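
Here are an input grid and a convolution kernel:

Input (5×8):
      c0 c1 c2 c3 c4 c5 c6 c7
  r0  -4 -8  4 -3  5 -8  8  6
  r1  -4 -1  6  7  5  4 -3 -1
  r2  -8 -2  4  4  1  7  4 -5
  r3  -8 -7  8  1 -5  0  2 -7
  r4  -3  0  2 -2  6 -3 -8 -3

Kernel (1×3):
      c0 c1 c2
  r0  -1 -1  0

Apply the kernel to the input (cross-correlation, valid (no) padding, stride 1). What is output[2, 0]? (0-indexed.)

10

The receptive field on the input at this output position is [-8 -2 4]. Elementwise product with the kernel and sum: -8·-1 + -2·-1.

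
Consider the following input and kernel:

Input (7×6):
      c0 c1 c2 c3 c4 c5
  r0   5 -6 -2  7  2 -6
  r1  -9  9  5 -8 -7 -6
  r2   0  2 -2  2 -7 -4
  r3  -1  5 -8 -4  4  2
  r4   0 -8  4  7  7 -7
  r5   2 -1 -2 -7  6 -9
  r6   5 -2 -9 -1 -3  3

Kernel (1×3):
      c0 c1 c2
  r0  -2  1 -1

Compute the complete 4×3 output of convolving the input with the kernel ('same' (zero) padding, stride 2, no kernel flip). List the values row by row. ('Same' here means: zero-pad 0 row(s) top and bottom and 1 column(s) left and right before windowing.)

11 3 -6
-2 -8 -7
8 13 0
7 -4 -4

Output[0,0]: The receptive field on the zero-padded input at this output position is [0 5 -6]. Elementwise product with the kernel and sum: 0·-2 + 5·1 + -6·-1.
Output[0,1]: The receptive field on the zero-padded input at this output position is [-6 -2 7]. Elementwise product with the kernel and sum: -6·-2 + -2·1 + 7·-1.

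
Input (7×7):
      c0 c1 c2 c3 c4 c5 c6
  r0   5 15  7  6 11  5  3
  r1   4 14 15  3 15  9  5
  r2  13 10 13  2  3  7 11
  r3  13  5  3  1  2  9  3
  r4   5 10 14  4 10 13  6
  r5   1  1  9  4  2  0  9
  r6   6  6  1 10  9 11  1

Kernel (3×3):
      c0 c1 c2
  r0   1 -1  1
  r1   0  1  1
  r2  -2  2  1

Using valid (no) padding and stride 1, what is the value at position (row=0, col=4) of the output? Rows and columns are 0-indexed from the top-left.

The receptive field on the input at this output position is [11 5 3 / 15 9 5 / 3 7 11]. Elementwise product with the kernel and sum: 11·1 + 5·-1 + 3·1 + 9·1 + 5·1 + 3·-2 + 7·2 + 11·1.

42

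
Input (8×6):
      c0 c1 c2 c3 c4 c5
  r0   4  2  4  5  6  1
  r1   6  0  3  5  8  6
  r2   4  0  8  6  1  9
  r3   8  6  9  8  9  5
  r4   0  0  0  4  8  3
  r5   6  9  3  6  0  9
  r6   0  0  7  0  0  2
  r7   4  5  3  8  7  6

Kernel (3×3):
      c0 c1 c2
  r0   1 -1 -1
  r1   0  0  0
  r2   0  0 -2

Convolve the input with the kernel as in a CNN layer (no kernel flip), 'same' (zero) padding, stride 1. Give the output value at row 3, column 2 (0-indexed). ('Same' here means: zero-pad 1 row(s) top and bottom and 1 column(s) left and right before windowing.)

-22

The receptive field on the zero-padded input at this output position is [0 8 6 / 6 9 8 / 0 0 4]. Elementwise product with the kernel and sum: 0·1 + 8·-1 + 6·-1 + 4·-2.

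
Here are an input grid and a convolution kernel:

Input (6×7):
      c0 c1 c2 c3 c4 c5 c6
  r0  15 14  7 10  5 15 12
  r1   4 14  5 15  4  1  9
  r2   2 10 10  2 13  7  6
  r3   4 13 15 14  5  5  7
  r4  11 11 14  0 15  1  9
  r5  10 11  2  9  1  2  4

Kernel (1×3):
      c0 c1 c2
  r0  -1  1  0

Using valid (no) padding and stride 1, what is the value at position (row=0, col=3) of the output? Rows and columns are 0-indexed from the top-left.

-5

The receptive field on the input at this output position is [10 5 15]. Elementwise product with the kernel and sum: 10·-1 + 5·1.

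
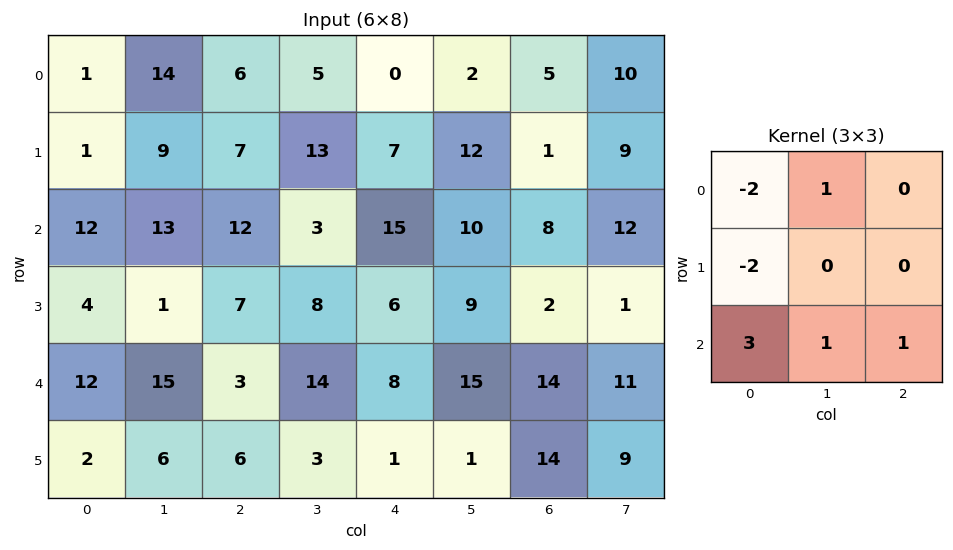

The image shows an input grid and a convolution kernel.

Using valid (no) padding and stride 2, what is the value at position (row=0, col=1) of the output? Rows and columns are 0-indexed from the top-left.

The receptive field on the input at this output position is [6 5 0 / 7 13 7 / 12 3 15]. Elementwise product with the kernel and sum: 6·-2 + 5·1 + 7·-2 + 12·3 + 3·1 + 15·1.

33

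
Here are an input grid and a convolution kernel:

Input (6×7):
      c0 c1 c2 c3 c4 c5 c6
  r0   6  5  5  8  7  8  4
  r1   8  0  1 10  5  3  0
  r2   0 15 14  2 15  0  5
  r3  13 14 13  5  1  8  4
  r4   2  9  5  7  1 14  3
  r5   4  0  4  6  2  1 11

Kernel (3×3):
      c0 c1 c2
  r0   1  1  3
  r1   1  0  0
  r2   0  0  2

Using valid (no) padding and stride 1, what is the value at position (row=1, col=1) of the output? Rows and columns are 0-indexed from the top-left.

The receptive field on the input at this output position is [0 1 10 / 15 14 2 / 14 13 5]. Elementwise product with the kernel and sum: 0·1 + 1·1 + 10·3 + 15·1 + 5·2.

56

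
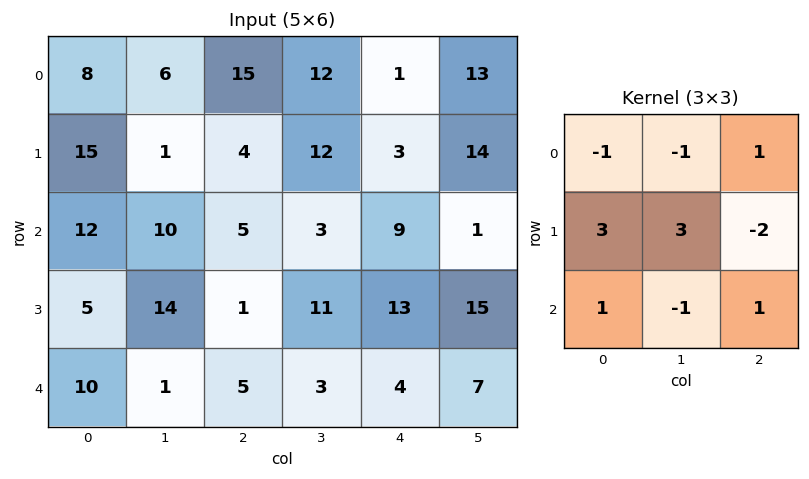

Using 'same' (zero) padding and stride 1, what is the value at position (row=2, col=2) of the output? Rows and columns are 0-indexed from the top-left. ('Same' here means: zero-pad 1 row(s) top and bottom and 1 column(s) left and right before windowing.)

70

The receptive field on the zero-padded input at this output position is [1 4 12 / 10 5 3 / 14 1 11]. Elementwise product with the kernel and sum: 1·-1 + 4·-1 + 12·1 + 10·3 + 5·3 + 3·-2 + 14·1 + 1·-1 + 11·1.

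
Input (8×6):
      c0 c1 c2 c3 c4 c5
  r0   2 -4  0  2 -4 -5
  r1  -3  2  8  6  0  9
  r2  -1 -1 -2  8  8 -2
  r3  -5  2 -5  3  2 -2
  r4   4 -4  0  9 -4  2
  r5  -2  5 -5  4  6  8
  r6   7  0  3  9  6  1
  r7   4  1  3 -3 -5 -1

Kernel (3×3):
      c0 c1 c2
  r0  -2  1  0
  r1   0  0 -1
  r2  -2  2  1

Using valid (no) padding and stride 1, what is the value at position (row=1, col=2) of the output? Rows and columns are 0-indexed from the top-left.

The receptive field on the input at this output position is [8 6 0 / -2 8 8 / -5 3 2]. Elementwise product with the kernel and sum: 8·-2 + 6·1 + 8·-1 + -5·-2 + 3·2 + 2·1.

0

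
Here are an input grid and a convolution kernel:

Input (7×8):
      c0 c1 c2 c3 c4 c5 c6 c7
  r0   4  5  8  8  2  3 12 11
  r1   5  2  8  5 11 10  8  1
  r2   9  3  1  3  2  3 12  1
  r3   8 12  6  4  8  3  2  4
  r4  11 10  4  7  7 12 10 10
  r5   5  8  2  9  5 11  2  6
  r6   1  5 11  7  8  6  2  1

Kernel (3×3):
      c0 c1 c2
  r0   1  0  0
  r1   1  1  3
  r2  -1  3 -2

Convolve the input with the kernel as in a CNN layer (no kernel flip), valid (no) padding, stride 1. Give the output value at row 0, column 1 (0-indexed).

24

The receptive field on the input at this output position is [5 8 8 / 2 8 5 / 3 1 3]. Elementwise product with the kernel and sum: 5·1 + 2·1 + 8·1 + 5·3 + 3·-1 + 1·3 + 3·-2.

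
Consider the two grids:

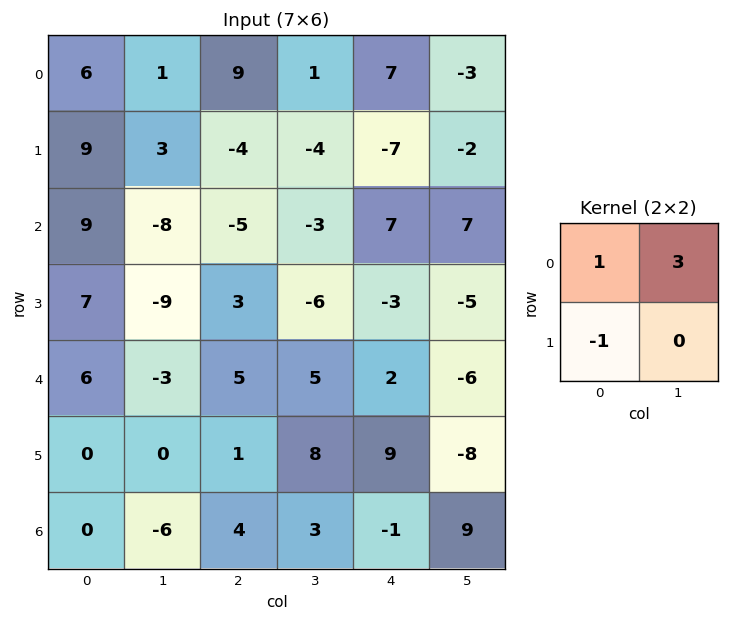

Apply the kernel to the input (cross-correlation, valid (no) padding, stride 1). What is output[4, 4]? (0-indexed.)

-25

The receptive field on the input at this output position is [2 -6 / 9 -8]. Elementwise product with the kernel and sum: 2·1 + -6·3 + 9·-1.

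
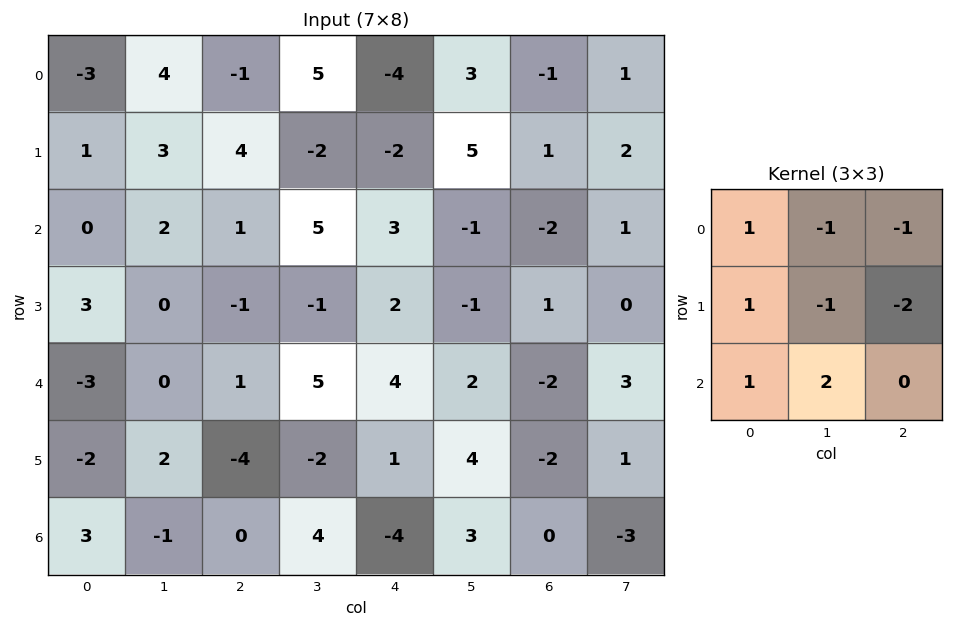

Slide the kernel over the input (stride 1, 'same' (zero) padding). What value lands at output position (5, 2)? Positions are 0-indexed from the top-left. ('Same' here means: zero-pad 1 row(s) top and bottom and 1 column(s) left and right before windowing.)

3

The receptive field on the zero-padded input at this output position is [0 1 5 / 2 -4 -2 / -1 0 4]. Elementwise product with the kernel and sum: 0·1 + 1·-1 + 5·-1 + 2·1 + -4·-1 + -2·-2 + -1·1 + 0·2.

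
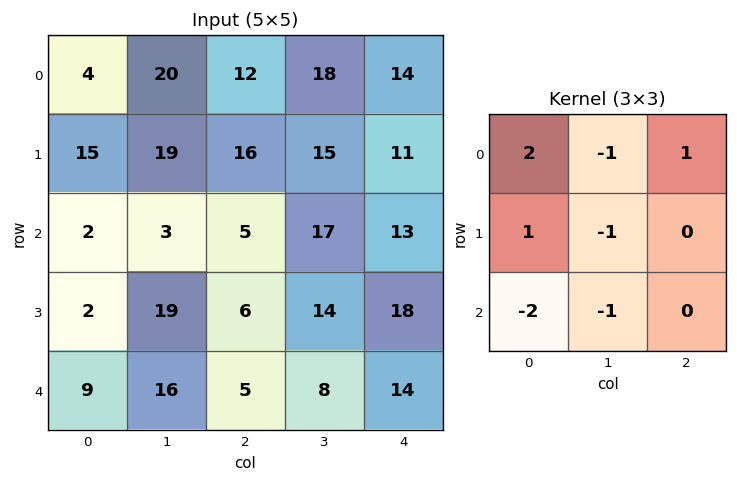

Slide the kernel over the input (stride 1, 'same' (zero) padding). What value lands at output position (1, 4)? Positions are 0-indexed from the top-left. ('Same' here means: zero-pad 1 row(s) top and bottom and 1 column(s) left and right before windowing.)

The receptive field on the zero-padded input at this output position is [18 14 0 / 15 11 0 / 17 13 0]. Elementwise product with the kernel and sum: 18·2 + 14·-1 + 0·1 + 15·1 + 11·-1 + 17·-2 + 13·-1.

-21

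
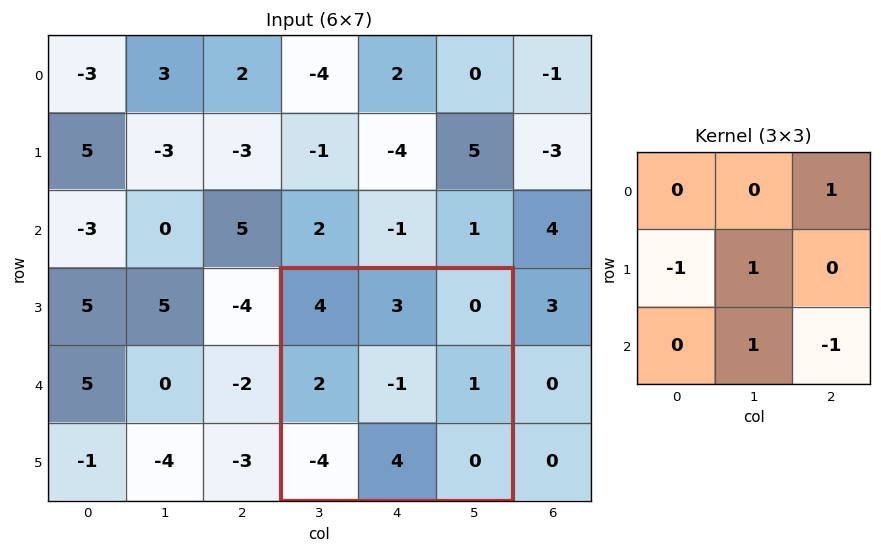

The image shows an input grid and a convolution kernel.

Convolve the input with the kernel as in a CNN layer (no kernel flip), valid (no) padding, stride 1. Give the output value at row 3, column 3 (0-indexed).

The receptive field on the input at this output position is [4 3 0 / 2 -1 1 / -4 4 0]. Elementwise product with the kernel and sum: 0·1 + 2·-1 + -1·1 + 4·1 + 0·-1.

1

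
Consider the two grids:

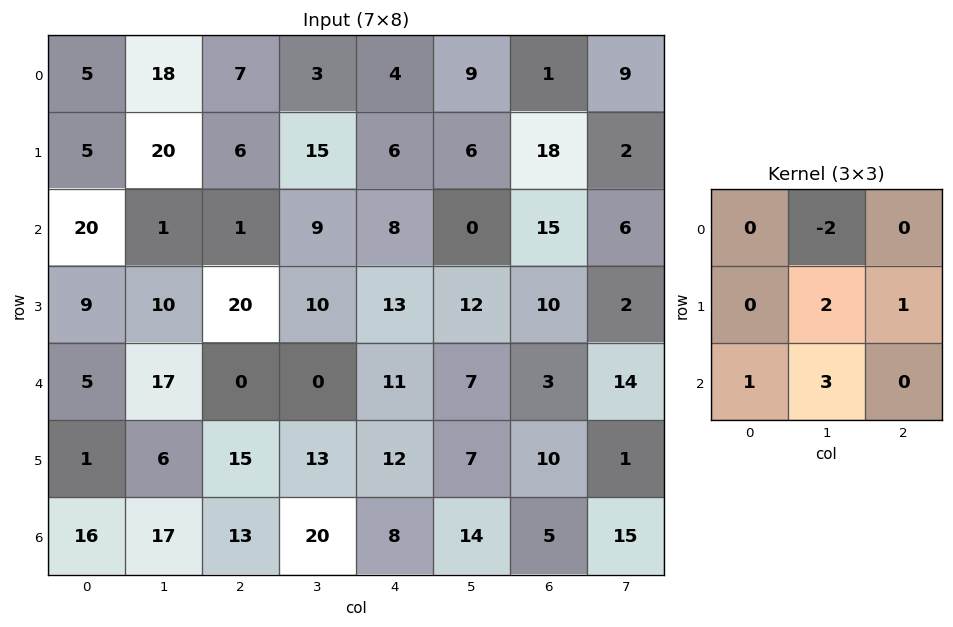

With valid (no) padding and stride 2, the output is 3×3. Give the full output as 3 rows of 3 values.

Output[0,0]: The receptive field on the input at this output position is [5 18 7 / 5 20 6 / 20 1 1]. Elementwise product with the kernel and sum: 18·-2 + 20·2 + 6·1 + 20·1 + 1·3.
Output[0,1]: The receptive field on the input at this output position is [7 3 4 / 6 15 6 / 1 9 8]. Elementwise product with the kernel and sum: 3·-2 + 15·2 + 6·1 + 1·1 + 9·3.

33 58 20
94 15 66
60 111 60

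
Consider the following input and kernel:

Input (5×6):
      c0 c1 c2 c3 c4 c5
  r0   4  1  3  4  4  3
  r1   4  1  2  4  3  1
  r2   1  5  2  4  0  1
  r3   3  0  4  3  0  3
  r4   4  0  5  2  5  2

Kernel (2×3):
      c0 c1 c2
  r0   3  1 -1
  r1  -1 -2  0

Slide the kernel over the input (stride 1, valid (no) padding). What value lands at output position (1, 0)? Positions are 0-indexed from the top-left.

0

The receptive field on the input at this output position is [4 1 2 / 1 5 2]. Elementwise product with the kernel and sum: 4·3 + 1·1 + 2·-1 + 1·-1 + 5·-2.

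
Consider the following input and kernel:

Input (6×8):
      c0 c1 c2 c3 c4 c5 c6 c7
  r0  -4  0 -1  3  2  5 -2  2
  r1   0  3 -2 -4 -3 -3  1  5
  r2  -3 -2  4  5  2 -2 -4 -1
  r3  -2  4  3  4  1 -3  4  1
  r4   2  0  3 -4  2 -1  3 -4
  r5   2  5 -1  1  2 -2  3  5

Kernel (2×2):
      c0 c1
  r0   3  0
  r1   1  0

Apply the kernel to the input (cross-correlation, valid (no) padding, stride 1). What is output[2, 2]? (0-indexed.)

The receptive field on the input at this output position is [4 5 / 3 4]. Elementwise product with the kernel and sum: 4·3 + 3·1.

15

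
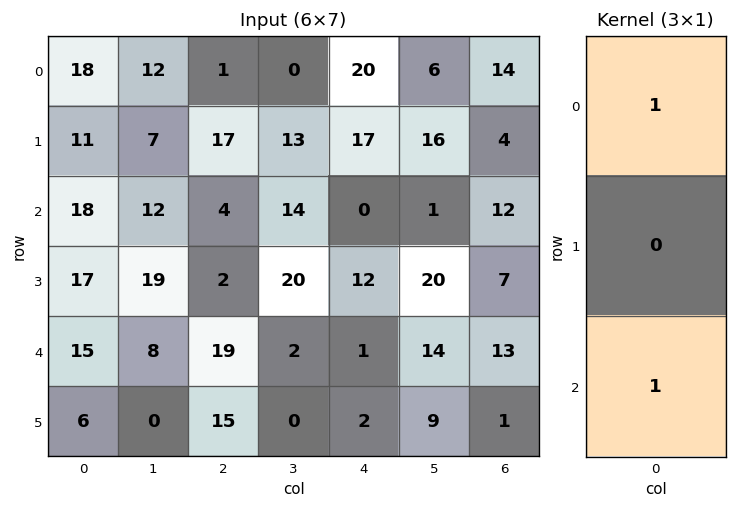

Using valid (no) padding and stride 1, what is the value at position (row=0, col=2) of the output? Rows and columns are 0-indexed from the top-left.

5

The receptive field on the input at this output position is [1 / 17 / 4]. Elementwise product with the kernel and sum: 1·1 + 4·1.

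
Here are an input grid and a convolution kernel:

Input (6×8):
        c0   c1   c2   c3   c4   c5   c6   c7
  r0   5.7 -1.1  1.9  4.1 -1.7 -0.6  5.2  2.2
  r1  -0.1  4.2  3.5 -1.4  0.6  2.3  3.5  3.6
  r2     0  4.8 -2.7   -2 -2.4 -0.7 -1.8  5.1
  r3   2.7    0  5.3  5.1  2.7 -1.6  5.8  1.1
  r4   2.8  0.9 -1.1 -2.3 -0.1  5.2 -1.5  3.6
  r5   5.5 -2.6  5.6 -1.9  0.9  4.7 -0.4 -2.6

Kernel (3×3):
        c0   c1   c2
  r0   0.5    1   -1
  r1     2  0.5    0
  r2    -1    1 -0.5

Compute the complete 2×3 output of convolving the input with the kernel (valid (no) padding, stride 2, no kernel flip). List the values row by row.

7.9 14.95 -1.7
11.55 11.05 10.55

Output[0,0]: The receptive field on the input at this output position is [5.7 -1.1 1.9 / -0.1 4.2 3.5 / 0 4.8 -2.7]. Elementwise product with the kernel and sum: 5.7·0.5 + -1.1·1 + 1.9·-1 + -0.1·2 + 4.2·0.5 + 0·-1 + 4.8·1 + -2.7·-0.5.
Output[0,1]: The receptive field on the input at this output position is [1.9 4.1 -1.7 / 3.5 -1.4 0.6 / -2.7 -2 -2.4]. Elementwise product with the kernel and sum: 1.9·0.5 + 4.1·1 + -1.7·-1 + 3.5·2 + -1.4·0.5 + -2.7·-1 + -2·1 + -2.4·-0.5.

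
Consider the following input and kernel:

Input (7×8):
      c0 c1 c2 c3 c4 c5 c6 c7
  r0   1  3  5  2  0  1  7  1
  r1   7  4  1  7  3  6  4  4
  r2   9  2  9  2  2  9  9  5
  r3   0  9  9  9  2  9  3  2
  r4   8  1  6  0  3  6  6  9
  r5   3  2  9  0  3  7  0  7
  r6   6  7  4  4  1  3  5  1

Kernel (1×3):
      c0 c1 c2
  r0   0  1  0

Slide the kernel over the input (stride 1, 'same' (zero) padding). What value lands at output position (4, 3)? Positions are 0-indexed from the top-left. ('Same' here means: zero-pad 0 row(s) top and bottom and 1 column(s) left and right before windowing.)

0

The receptive field on the zero-padded input at this output position is [6 0 3]. Elementwise product with the kernel and sum: 0·1.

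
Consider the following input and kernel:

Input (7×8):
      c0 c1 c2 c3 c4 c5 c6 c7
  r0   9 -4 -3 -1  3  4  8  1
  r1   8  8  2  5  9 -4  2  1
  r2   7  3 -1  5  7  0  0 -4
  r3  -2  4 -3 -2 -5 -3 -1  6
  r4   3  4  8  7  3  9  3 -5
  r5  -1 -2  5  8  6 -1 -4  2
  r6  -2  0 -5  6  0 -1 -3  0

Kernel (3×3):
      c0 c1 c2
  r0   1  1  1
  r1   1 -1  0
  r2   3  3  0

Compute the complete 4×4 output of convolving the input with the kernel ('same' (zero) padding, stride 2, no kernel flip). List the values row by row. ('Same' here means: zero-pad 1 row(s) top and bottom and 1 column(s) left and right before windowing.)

Output[0,0]: The receptive field on the zero-padded input at this output position is [0 0 0 / 0 9 -4 / 0 8 8]. Elementwise product with the kernel and sum: 0·1 + 0·1 + 0·1 + 0·1 + 9·-1 + 0·3 + 8·3.
Output[0,1]: The receptive field on the zero-padded input at this output position is [0 0 0 / -4 -3 -1 / 8 2 5]. Elementwise product with the kernel and sum: 0·1 + 0·1 + 0·1 + -4·1 + -3·-1 + 8·3 + 2·3.

15 29 38 -10
3 22 -13 -13
-4 4 36 -7
-1 16 19 -1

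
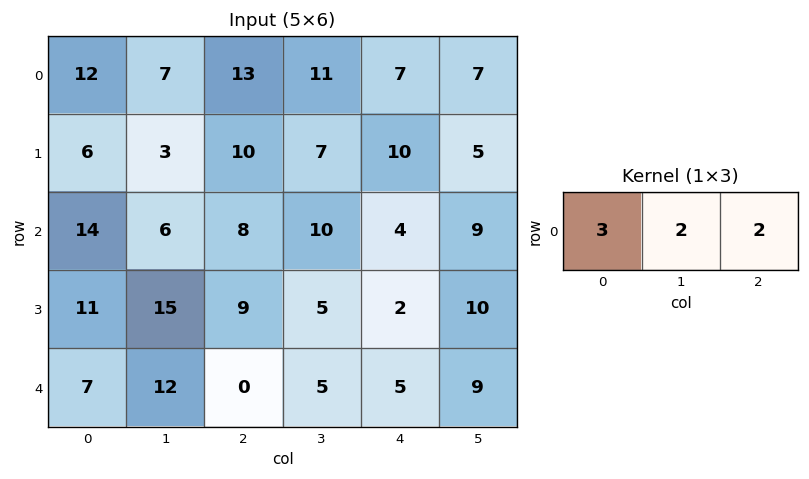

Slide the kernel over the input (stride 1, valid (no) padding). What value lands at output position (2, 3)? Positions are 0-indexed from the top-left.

56

The receptive field on the input at this output position is [10 4 9]. Elementwise product with the kernel and sum: 10·3 + 4·2 + 9·2.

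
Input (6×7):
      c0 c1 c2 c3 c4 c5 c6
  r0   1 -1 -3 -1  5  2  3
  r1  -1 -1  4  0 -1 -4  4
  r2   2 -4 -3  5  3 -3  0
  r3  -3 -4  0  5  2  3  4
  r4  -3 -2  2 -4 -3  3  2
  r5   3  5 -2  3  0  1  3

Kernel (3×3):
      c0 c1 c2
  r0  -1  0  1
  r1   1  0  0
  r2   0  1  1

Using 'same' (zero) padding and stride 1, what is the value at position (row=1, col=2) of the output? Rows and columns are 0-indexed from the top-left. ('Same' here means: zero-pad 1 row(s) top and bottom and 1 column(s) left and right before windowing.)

1

The receptive field on the zero-padded input at this output position is [-1 -3 -1 / -1 4 0 / -4 -3 5]. Elementwise product with the kernel and sum: -1·-1 + -1·1 + -1·1 + -3·1 + 5·1.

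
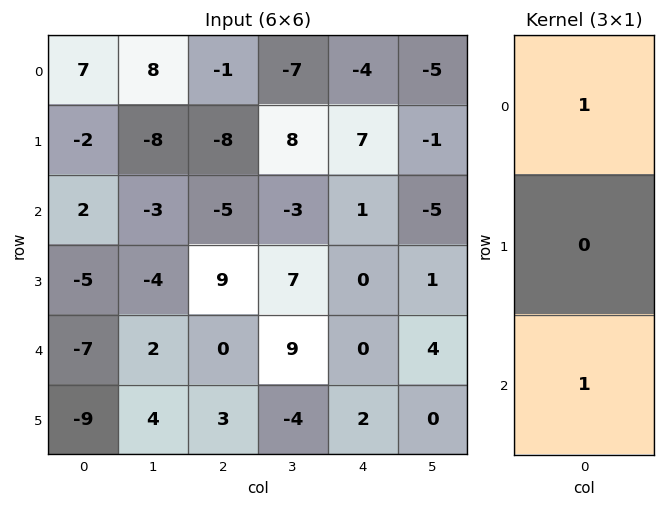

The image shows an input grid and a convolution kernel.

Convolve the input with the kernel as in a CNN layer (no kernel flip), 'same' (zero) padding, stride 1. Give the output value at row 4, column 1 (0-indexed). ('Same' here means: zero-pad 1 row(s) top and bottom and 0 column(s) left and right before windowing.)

The receptive field on the zero-padded input at this output position is [-4 / 2 / 4]. Elementwise product with the kernel and sum: -4·1 + 4·1.

0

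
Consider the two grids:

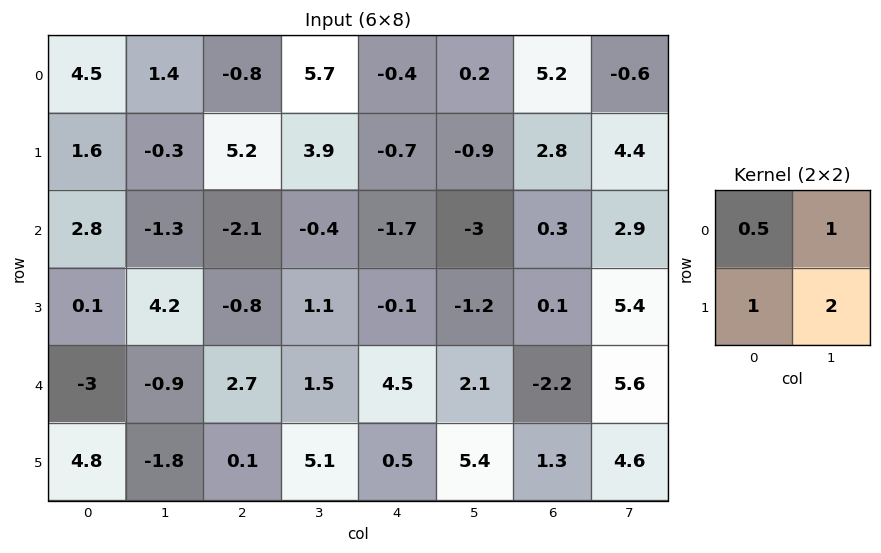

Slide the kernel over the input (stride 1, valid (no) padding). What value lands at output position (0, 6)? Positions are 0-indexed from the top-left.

13.6

The receptive field on the input at this output position is [5.2 -0.6 / 2.8 4.4]. Elementwise product with the kernel and sum: 5.2·0.5 + -0.6·1 + 2.8·1 + 4.4·2.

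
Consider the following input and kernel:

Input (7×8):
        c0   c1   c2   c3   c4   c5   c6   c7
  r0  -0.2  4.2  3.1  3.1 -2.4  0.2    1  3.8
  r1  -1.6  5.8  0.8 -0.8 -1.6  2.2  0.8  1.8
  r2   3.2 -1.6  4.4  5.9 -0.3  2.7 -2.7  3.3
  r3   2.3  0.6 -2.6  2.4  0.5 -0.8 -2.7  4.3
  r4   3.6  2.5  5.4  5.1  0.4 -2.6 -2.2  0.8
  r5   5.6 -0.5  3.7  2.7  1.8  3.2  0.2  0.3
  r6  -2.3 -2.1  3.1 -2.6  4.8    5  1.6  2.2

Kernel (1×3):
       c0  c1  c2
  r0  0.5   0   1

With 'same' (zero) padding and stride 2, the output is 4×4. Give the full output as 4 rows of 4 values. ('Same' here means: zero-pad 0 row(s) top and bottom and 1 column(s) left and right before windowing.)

4.2 5.2 1.75 3.9
-1.6 5.1 5.65 4.65
2.5 6.35 -0.05 -0.5
-2.1 -3.65 3.7 4.7

Output[0,0]: The receptive field on the zero-padded input at this output position is [0 -0.2 4.2]. Elementwise product with the kernel and sum: 0·0.5 + 4.2·1.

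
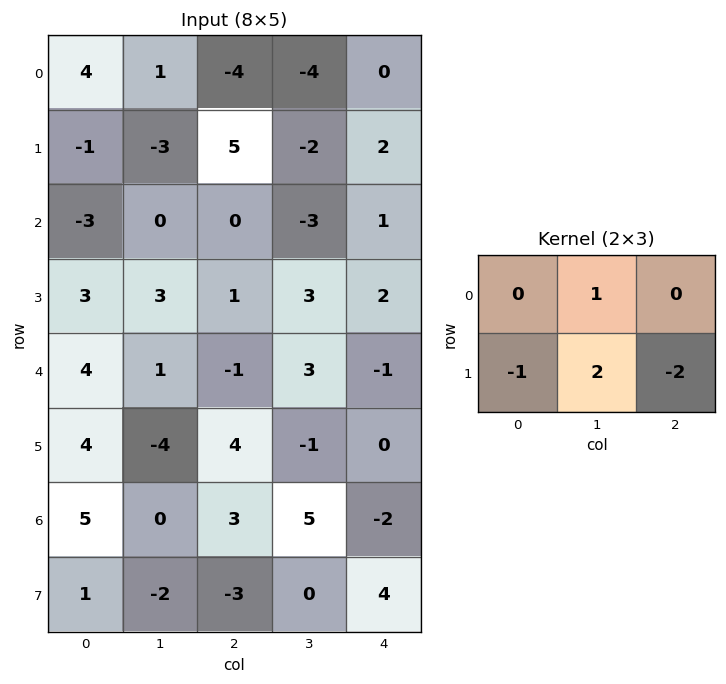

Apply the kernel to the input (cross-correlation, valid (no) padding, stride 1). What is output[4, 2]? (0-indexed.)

The receptive field on the input at this output position is [-1 3 -1 / 4 -1 0]. Elementwise product with the kernel and sum: 3·1 + 4·-1 + -1·2 + 0·-2.

-3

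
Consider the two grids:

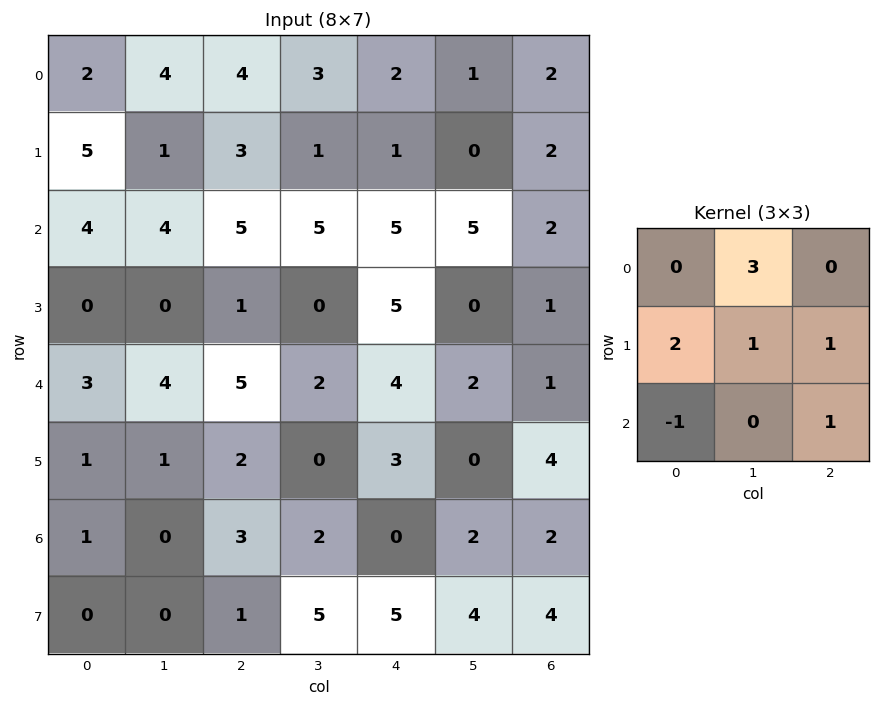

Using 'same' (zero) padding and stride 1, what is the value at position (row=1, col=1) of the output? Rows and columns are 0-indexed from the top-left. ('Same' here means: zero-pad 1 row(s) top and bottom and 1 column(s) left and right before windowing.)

27

The receptive field on the zero-padded input at this output position is [2 4 4 / 5 1 3 / 4 4 5]. Elementwise product with the kernel and sum: 4·3 + 5·2 + 1·1 + 3·1 + 4·-1 + 5·1.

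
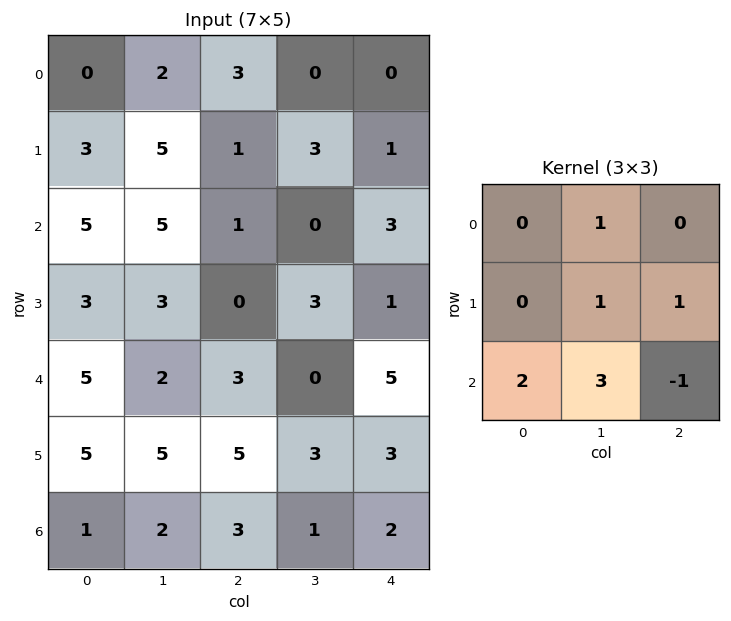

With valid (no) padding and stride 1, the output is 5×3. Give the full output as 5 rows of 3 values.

32 20 3
26 5 14
21 17 5
28 25 24
17 23 13

Output[0,0]: The receptive field on the input at this output position is [0 2 3 / 3 5 1 / 5 5 1]. Elementwise product with the kernel and sum: 2·1 + 5·1 + 1·1 + 5·2 + 5·3 + 1·-1.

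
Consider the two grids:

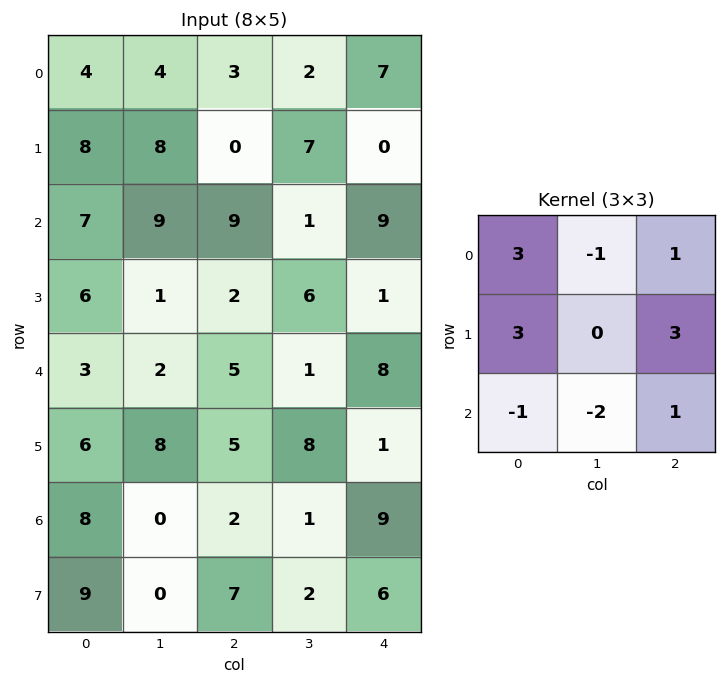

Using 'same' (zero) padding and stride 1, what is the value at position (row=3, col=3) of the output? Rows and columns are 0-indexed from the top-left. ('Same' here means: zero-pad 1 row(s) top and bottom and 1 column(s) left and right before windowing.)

The receptive field on the zero-padded input at this output position is [9 1 9 / 2 6 1 / 5 1 8]. Elementwise product with the kernel and sum: 9·3 + 1·-1 + 9·1 + 2·3 + 1·3 + 5·-1 + 1·-2 + 8·1.

45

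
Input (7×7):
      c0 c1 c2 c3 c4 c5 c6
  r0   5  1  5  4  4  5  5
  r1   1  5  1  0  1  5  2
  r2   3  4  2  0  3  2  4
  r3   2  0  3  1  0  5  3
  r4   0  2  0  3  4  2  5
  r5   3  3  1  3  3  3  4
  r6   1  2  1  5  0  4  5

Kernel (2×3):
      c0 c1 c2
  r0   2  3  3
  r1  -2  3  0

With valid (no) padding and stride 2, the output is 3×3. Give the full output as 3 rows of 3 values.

Output[0,0]: The receptive field on the input at this output position is [5 1 5 / 1 5 1]. Elementwise product with the kernel and sum: 5·2 + 1·3 + 5·3 + 1·-2 + 5·3.

41 32 51
20 10 39
9 28 32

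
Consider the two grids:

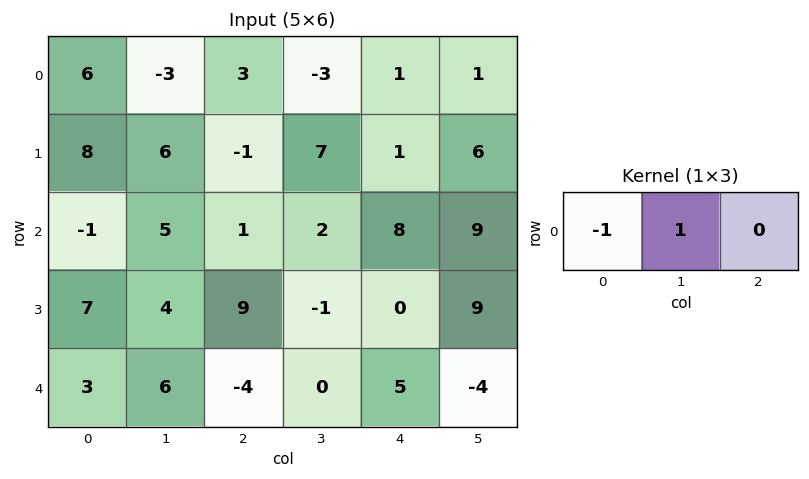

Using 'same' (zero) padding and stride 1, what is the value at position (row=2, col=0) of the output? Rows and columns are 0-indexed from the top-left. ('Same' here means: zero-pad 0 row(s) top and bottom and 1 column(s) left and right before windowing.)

The receptive field on the zero-padded input at this output position is [0 -1 5]. Elementwise product with the kernel and sum: 0·-1 + -1·1.

-1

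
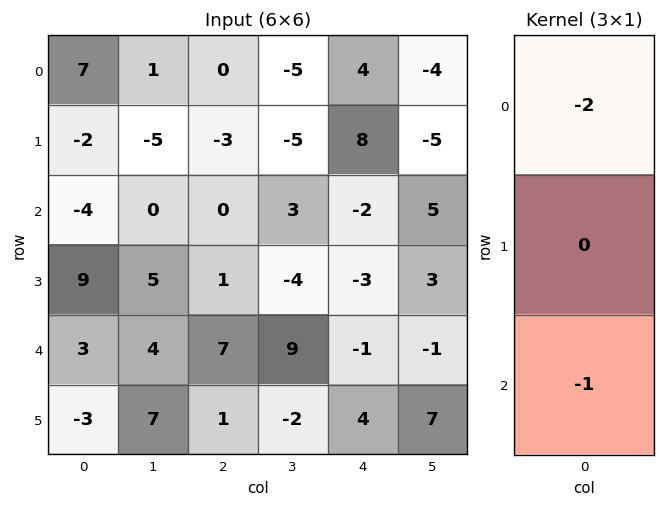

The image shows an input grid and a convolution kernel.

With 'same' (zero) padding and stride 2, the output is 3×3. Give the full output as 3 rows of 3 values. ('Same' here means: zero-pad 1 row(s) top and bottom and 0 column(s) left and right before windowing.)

Output[0,0]: The receptive field on the zero-padded input at this output position is [0 / 7 / -2]. Elementwise product with the kernel and sum: 0·-2 + -2·-1.

2 3 -8
-5 5 -13
-15 -3 2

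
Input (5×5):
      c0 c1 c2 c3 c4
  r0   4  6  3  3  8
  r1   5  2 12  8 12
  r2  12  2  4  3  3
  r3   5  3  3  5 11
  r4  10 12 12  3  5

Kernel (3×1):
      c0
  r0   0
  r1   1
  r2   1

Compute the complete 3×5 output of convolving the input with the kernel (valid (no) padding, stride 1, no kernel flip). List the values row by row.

17 4 16 11 15
17 5 7 8 14
15 15 15 8 16

Output[0,0]: The receptive field on the input at this output position is [4 / 5 / 12]. Elementwise product with the kernel and sum: 5·1 + 12·1.
Output[0,1]: The receptive field on the input at this output position is [6 / 2 / 2]. Elementwise product with the kernel and sum: 2·1 + 2·1.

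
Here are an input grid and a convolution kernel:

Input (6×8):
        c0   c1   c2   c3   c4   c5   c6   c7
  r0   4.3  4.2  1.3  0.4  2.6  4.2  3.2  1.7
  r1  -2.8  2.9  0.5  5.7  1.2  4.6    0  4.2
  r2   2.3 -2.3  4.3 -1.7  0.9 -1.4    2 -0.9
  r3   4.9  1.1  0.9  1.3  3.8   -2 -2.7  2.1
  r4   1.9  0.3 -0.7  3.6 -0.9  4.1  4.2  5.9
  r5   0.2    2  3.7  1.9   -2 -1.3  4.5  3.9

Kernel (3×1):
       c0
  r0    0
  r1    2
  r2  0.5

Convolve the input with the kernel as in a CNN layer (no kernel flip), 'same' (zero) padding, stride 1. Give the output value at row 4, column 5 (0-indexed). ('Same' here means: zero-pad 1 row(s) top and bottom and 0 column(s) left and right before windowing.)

7.55

The receptive field on the zero-padded input at this output position is [-2 / 4.1 / -1.3]. Elementwise product with the kernel and sum: 4.1·2 + -1.3·0.5.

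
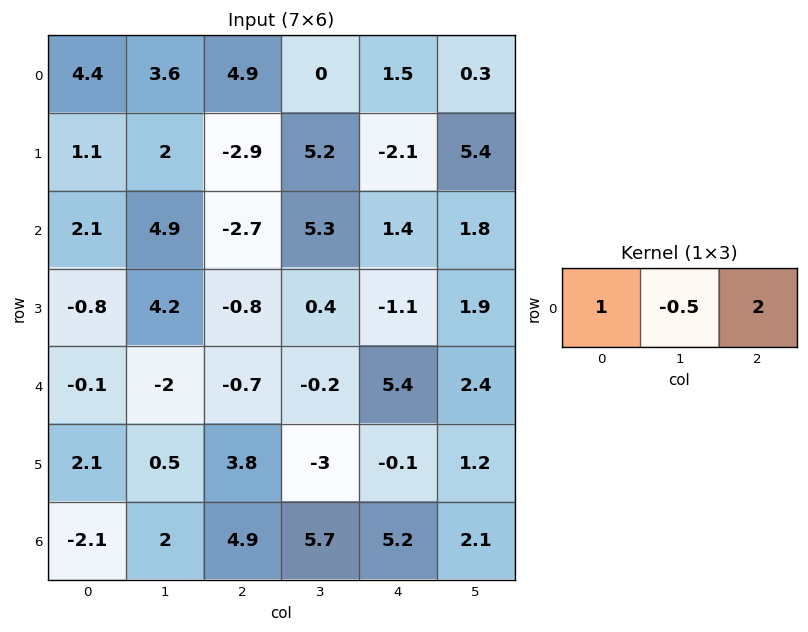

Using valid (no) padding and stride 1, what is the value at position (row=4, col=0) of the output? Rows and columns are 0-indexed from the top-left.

The receptive field on the input at this output position is [-0.1 -2 -0.7]. Elementwise product with the kernel and sum: -0.1·1 + -2·-0.5 + -0.7·2.

-0.5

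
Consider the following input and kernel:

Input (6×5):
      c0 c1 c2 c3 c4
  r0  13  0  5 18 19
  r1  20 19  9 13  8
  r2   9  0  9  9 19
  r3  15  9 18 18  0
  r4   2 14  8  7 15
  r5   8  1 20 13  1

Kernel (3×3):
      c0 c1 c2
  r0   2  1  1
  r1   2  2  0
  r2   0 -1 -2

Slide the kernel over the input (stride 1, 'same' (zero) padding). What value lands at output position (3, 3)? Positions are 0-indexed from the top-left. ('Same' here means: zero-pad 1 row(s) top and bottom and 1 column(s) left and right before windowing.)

The receptive field on the zero-padded input at this output position is [9 9 19 / 18 18 0 / 8 7 15]. Elementwise product with the kernel and sum: 9·2 + 9·1 + 19·1 + 18·2 + 18·2 + 7·-1 + 15·-2.

81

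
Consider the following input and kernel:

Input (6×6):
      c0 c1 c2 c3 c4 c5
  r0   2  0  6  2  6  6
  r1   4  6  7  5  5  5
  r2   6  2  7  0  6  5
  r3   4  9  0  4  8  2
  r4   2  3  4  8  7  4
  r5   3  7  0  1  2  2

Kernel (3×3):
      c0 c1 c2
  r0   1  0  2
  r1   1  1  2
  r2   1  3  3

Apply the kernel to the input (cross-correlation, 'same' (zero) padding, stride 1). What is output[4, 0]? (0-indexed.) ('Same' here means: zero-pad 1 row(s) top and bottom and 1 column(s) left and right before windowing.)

The receptive field on the zero-padded input at this output position is [0 4 9 / 0 2 3 / 0 3 7]. Elementwise product with the kernel and sum: 0·1 + 9·2 + 0·1 + 2·1 + 3·2 + 0·1 + 3·3 + 7·3.

56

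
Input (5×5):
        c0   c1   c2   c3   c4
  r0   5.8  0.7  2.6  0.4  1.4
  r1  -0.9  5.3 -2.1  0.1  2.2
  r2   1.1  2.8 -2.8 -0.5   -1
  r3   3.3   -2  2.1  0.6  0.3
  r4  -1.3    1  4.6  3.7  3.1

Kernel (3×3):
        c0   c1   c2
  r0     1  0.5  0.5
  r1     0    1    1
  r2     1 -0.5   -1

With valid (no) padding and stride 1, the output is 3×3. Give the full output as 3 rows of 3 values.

Output[0,0]: The receptive field on the input at this output position is [5.8 0.7 2.6 / -0.9 5.3 -2.1 / 1.1 2.8 -2.8]. Elementwise product with the kernel and sum: 5.8·1 + 0.7·0.5 + 2.6·0.5 + 5.3·1 + -2.1·1 + 1.1·1 + 2.8·-0.5 + -2.8·-1.
Output[0,1]: The receptive field on the input at this output position is [0.7 2.6 0.4 / 5.3 -2.1 0.1 / 2.8 -2.8 -0.5]. Elementwise product with the kernel and sum: 0.7·1 + 2.6·0.5 + 0.4·0.5 + -2.1·1 + 0.1·1 + 2.8·1 + -2.8·-0.5 + -0.5·-1.

13.15 4.9 4.25
2.9 -2.65 -0.95
-5.2 -1.15 -3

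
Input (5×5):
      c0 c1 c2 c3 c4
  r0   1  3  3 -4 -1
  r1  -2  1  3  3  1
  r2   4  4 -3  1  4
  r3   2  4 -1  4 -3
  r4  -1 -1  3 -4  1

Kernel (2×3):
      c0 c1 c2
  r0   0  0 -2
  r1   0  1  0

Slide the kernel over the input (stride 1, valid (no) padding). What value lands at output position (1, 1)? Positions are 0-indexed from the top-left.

The receptive field on the input at this output position is [1 3 3 / 4 -3 1]. Elementwise product with the kernel and sum: 3·-2 + -3·1.

-9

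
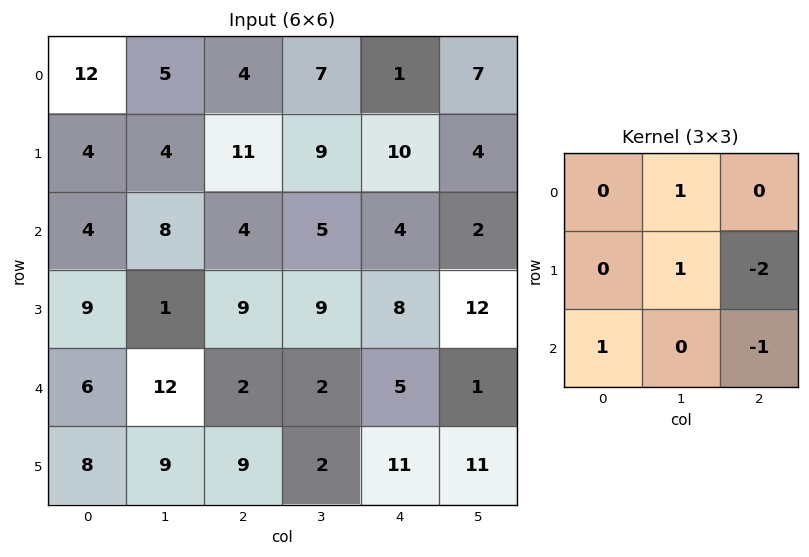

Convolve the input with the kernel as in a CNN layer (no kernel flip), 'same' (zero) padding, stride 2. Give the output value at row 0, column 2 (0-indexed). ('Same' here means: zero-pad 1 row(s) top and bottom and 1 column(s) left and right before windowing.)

-8

The receptive field on the zero-padded input at this output position is [0 0 0 / 7 1 7 / 9 10 4]. Elementwise product with the kernel and sum: 0·1 + 1·1 + 7·-2 + 9·1 + 4·-1.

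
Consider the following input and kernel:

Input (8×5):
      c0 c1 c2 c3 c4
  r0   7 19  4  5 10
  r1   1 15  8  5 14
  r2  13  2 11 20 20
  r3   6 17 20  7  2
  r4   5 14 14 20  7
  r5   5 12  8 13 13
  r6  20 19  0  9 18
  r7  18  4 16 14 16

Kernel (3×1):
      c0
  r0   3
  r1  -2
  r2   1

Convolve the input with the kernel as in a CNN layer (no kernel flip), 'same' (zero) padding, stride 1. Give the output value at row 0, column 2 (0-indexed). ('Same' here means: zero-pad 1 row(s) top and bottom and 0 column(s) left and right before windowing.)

0

The receptive field on the zero-padded input at this output position is [0 / 4 / 8]. Elementwise product with the kernel and sum: 0·3 + 4·-2 + 8·1.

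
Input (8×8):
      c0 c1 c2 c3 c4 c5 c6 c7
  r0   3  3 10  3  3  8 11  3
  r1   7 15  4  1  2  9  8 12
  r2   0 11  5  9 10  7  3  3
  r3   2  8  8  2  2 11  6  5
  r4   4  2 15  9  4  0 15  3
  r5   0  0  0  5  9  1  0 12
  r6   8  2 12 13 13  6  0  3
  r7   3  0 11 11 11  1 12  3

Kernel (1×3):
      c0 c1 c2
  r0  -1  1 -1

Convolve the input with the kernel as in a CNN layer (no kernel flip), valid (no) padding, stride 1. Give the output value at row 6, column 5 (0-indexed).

The receptive field on the input at this output position is [6 0 3]. Elementwise product with the kernel and sum: 6·-1 + 0·1 + 3·-1.

-9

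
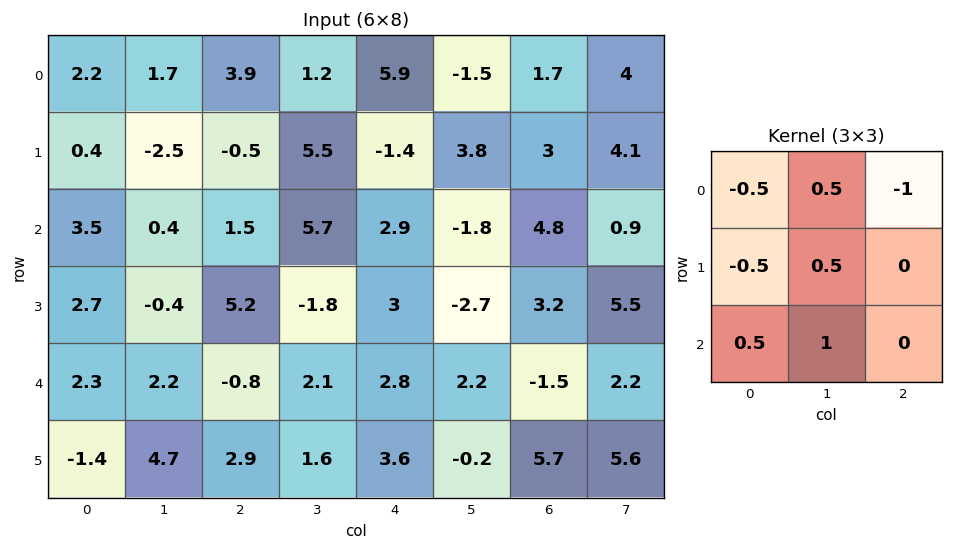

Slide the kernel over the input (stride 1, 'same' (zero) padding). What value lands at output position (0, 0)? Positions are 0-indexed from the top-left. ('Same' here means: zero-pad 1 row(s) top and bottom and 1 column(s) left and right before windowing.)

The receptive field on the zero-padded input at this output position is [0 0 0 / 0 2.2 1.7 / 0 0.4 -2.5]. Elementwise product with the kernel and sum: 0·-0.5 + 0·0.5 + 0·-1 + 0·-0.5 + 2.2·0.5 + 0·0.5 + 0.4·1.

1.5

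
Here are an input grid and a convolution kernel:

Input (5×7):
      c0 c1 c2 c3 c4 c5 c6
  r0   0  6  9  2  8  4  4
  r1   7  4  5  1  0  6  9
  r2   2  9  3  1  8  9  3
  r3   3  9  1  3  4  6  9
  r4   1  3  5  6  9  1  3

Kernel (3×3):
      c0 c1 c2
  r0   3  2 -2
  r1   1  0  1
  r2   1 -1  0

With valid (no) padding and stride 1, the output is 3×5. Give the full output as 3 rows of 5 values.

Output[0,0]: The receptive field on the input at this output position is [0 6 9 / 7 4 5 / 2 9 3]. Elementwise product with the kernel and sum: 0·3 + 6·2 + 9·-2 + 7·1 + 5·1 + 2·1 + 9·-1.
Output[0,1]: The receptive field on the input at this output position is [6 9 2 / 4 5 1 / 9 3 1]. Elementwise product with the kernel and sum: 6·3 + 9·2 + 2·-2 + 4·1 + 1·1 + 9·1 + 3·-1.

-1 43 22 14 32
18 38 26 0 3
20 41 -1 7 57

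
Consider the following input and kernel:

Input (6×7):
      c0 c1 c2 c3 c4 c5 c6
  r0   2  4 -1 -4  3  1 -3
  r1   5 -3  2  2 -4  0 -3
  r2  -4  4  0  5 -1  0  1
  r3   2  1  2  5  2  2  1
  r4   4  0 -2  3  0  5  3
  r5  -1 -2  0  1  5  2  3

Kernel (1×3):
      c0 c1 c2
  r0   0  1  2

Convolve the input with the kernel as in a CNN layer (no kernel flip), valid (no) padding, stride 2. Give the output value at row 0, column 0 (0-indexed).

2

The receptive field on the input at this output position is [2 4 -1]. Elementwise product with the kernel and sum: 4·1 + -1·2.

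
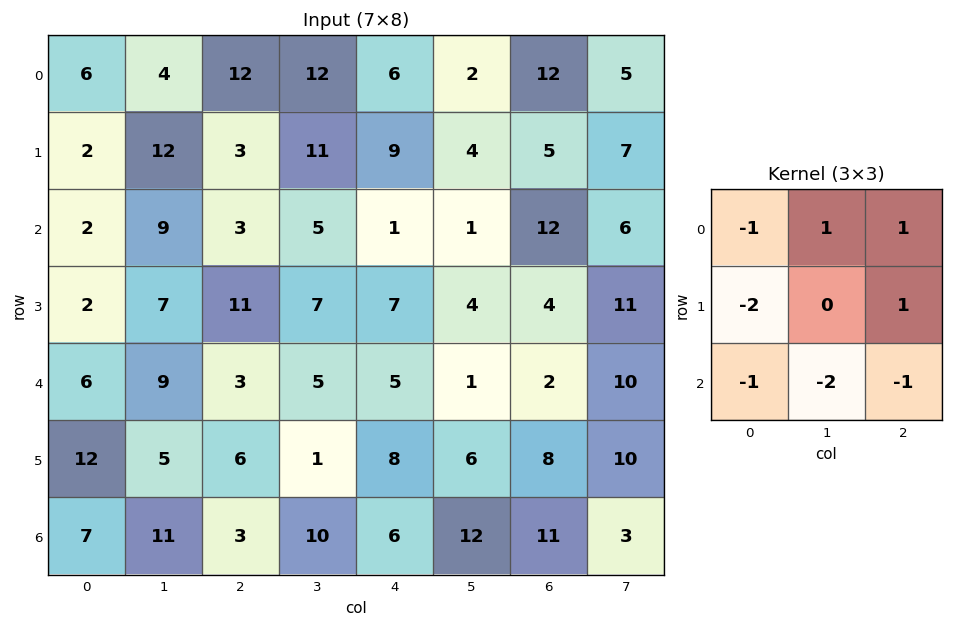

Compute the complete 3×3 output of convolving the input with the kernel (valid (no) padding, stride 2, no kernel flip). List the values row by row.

Output[0,0]: The receptive field on the input at this output position is [6 4 12 / 2 12 3 / 2 9 3]. Elementwise product with the kernel and sum: 6·-1 + 4·1 + 12·1 + 2·-2 + 3·1 + 2·-1 + 9·-2 + 3·-1.

-14 -5 -20
-10 -30 -7
-44 -26 -51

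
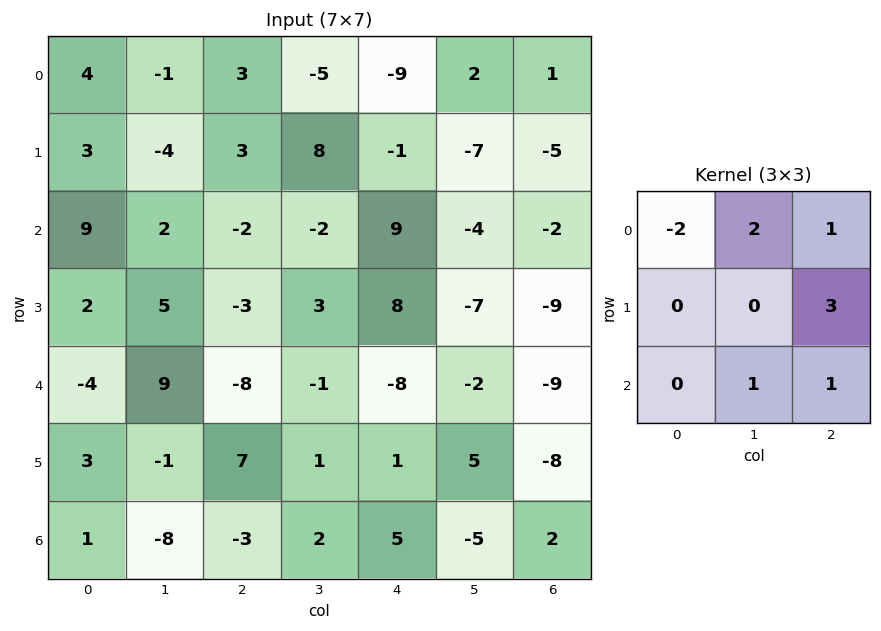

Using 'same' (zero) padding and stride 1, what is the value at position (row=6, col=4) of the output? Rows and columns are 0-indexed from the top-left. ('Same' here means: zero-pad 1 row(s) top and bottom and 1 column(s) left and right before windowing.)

The receptive field on the zero-padded input at this output position is [1 1 5 / 2 5 -5 / 0 0 0]. Elementwise product with the kernel and sum: 1·-2 + 1·2 + 5·1 + -5·3 + 0·1 + 0·1.

-10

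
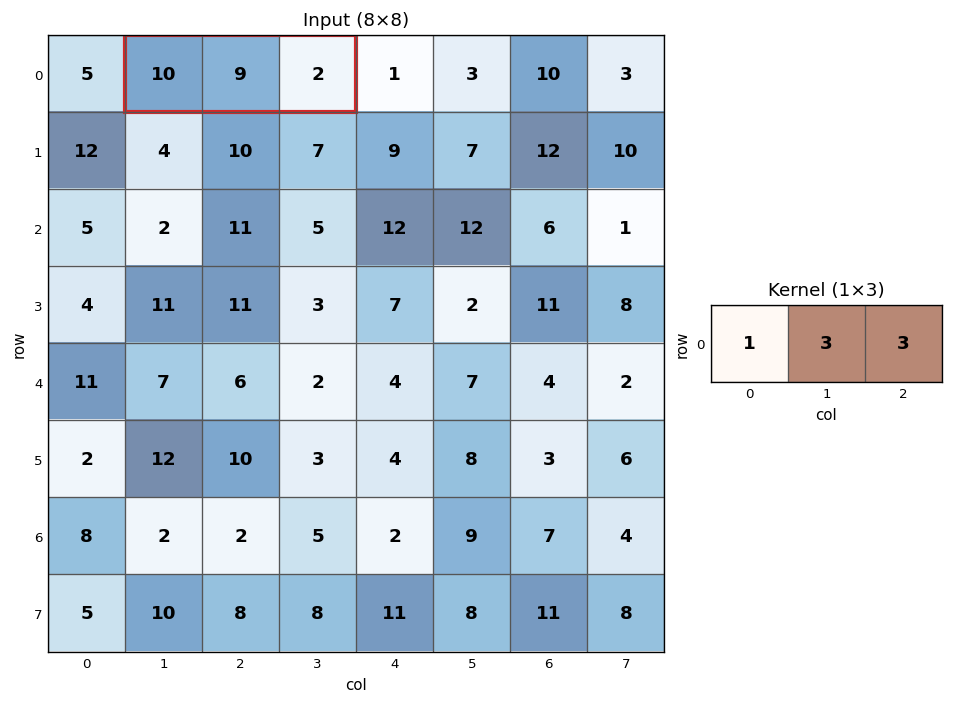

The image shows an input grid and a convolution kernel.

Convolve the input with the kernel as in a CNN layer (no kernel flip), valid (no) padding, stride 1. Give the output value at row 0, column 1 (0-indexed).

The receptive field on the input at this output position is [10 9 2]. Elementwise product with the kernel and sum: 10·1 + 9·3 + 2·3.

43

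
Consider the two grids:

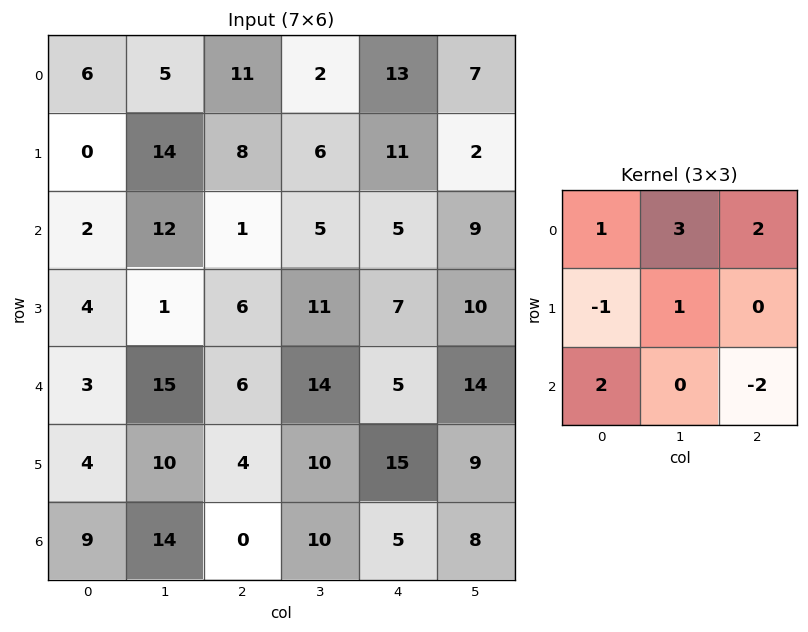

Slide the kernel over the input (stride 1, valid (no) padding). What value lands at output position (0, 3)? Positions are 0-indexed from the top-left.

52

The receptive field on the input at this output position is [2 13 7 / 6 11 2 / 5 5 9]. Elementwise product with the kernel and sum: 2·1 + 13·3 + 7·2 + 6·-1 + 11·1 + 5·2 + 9·-2.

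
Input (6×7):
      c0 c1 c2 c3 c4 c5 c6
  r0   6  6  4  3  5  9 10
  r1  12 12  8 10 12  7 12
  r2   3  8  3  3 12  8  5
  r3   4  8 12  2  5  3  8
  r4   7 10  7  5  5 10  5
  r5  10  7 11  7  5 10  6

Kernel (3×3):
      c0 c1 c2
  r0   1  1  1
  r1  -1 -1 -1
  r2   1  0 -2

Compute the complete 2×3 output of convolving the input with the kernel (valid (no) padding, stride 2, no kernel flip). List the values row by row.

Output[0,0]: The receptive field on the input at this output position is [6 6 4 / 12 12 8 / 3 8 3]. Elementwise product with the kernel and sum: 6·1 + 6·1 + 4·1 + 12·-1 + 12·-1 + 8·-1 + 3·1 + 3·-2.
Output[0,1]: The receptive field on the input at this output position is [4 3 5 / 8 10 12 / 3 3 12]. Elementwise product with the kernel and sum: 4·1 + 3·1 + 5·1 + 8·-1 + 10·-1 + 12·-1 + 3·1 + 12·-2.

-19 -39 -5
-17 -4 4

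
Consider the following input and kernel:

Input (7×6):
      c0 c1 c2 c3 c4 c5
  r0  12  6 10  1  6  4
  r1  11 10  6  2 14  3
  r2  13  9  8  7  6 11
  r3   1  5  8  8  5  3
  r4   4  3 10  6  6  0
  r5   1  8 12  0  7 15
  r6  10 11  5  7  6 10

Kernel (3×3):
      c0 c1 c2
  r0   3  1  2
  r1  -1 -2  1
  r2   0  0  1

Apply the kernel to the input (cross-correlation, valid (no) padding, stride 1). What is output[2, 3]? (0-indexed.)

34

The receptive field on the input at this output position is [7 6 11 / 8 5 3 / 6 6 0]. Elementwise product with the kernel and sum: 7·3 + 6·1 + 11·2 + 8·-1 + 5·-2 + 3·1 + 0·1.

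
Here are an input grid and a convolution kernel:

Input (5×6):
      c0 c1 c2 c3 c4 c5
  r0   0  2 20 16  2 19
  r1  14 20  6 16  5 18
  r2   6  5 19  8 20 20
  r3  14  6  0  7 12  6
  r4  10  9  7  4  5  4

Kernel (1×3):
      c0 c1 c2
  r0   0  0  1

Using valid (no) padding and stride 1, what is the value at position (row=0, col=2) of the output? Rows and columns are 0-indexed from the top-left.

The receptive field on the input at this output position is [20 16 2]. Elementwise product with the kernel and sum: 2·1.

2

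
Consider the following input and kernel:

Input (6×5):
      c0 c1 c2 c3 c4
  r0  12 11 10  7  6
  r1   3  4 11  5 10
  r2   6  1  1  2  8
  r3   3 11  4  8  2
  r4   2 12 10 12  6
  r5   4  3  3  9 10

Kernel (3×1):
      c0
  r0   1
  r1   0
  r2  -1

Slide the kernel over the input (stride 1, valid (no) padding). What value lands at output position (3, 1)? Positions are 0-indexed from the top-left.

8

The receptive field on the input at this output position is [11 / 12 / 3]. Elementwise product with the kernel and sum: 11·1 + 3·-1.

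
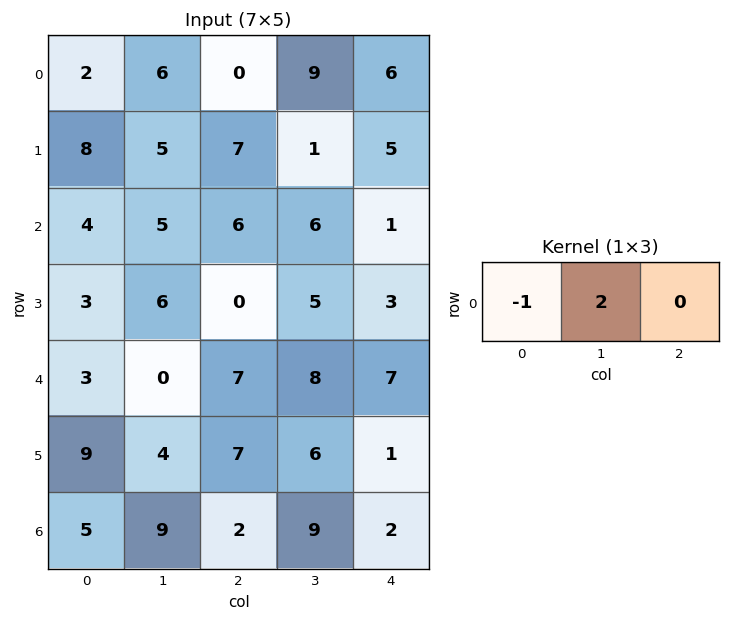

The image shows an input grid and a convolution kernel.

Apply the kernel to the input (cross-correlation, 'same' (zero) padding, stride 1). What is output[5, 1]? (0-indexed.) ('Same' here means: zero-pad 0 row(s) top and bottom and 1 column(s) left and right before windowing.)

The receptive field on the zero-padded input at this output position is [9 4 7]. Elementwise product with the kernel and sum: 9·-1 + 4·2.

-1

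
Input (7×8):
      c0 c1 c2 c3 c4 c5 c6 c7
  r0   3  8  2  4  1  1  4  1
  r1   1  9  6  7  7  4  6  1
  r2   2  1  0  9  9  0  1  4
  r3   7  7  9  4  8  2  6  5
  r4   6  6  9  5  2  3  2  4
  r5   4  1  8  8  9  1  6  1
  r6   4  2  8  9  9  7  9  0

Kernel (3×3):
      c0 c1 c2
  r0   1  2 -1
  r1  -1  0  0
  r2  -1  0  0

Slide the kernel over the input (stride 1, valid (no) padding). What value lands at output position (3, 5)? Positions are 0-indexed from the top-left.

5

The receptive field on the input at this output position is [2 6 5 / 3 2 4 / 1 6 1]. Elementwise product with the kernel and sum: 2·1 + 6·2 + 5·-1 + 3·-1 + 1·-1.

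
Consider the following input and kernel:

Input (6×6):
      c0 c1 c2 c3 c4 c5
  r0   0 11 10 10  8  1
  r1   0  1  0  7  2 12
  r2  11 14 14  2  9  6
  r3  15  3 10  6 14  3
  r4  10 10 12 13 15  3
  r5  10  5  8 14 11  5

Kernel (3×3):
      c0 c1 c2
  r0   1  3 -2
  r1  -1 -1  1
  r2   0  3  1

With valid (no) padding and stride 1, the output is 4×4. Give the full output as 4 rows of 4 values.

Output[0,0]: The receptive field on the input at this output position is [0 11 10 / 0 1 0 / 11 14 14]. Elementwise product with the kernel and sum: 0·1 + 11·3 + 10·-2 + 0·-1 + 1·-1 + 0·1 + 14·3 + 14·1.

68 71 34 68
11 -3 42 29
59 94 54 48
19 50 43 55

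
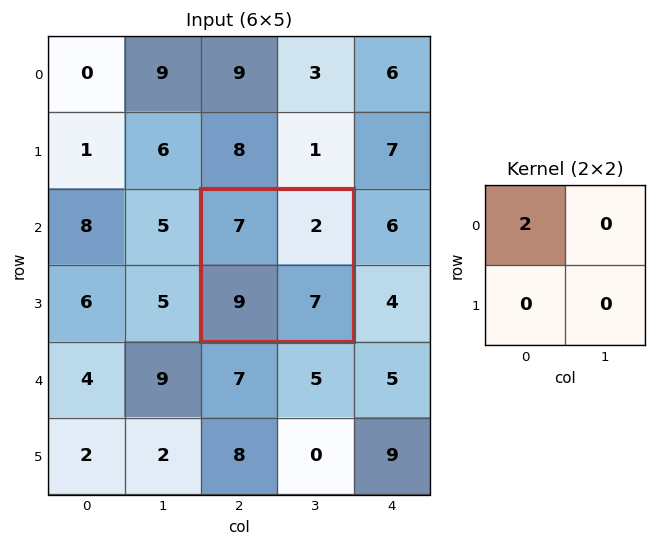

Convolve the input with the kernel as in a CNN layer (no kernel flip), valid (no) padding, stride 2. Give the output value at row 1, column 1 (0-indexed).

The receptive field on the input at this output position is [7 2 / 9 7]. Elementwise product with the kernel and sum: 7·2.

14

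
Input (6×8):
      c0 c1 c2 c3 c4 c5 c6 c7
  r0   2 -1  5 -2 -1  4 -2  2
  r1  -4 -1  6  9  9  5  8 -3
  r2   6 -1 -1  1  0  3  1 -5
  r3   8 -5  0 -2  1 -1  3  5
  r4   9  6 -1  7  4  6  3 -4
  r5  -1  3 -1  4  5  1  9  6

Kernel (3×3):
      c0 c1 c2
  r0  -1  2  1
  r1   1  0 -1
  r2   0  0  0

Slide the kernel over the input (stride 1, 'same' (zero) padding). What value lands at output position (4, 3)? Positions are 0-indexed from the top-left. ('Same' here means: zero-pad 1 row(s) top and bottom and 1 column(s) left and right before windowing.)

-8

The receptive field on the zero-padded input at this output position is [0 -2 1 / -1 7 4 / -1 4 5]. Elementwise product with the kernel and sum: 0·-1 + -2·2 + 1·1 + -1·1 + 4·-1.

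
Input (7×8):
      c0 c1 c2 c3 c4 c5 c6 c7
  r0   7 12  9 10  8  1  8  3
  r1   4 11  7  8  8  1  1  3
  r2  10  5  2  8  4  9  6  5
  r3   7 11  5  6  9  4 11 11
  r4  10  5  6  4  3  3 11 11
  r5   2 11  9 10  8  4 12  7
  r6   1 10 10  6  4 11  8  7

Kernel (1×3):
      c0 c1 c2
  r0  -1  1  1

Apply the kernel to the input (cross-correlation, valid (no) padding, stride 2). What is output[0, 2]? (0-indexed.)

The receptive field on the input at this output position is [8 1 8]. Elementwise product with the kernel and sum: 8·-1 + 1·1 + 8·1.

1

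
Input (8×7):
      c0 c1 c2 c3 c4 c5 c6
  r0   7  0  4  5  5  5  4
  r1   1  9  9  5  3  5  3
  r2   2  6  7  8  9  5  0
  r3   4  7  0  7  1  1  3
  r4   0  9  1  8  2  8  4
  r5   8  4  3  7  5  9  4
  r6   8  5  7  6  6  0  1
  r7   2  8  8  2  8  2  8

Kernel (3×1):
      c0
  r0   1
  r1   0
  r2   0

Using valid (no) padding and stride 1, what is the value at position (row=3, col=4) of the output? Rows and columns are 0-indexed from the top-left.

The receptive field on the input at this output position is [1 / 2 / 5]. Elementwise product with the kernel and sum: 1·1.

1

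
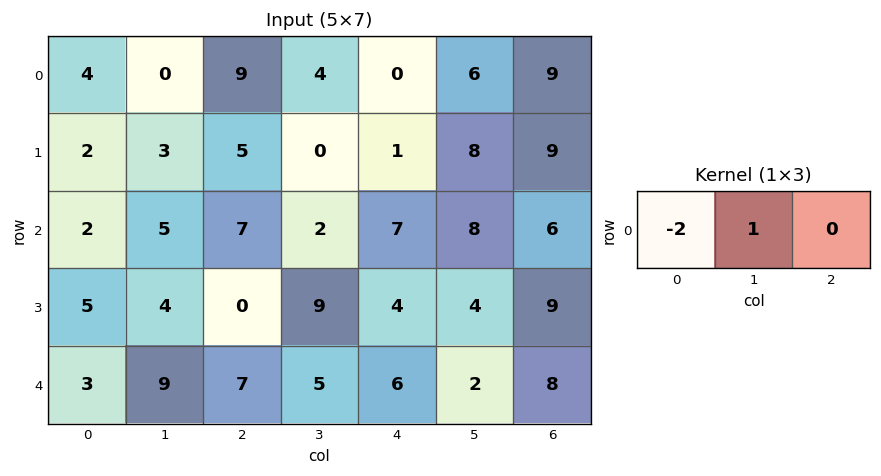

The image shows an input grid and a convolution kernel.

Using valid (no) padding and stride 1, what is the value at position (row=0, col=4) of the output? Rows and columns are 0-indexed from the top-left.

The receptive field on the input at this output position is [0 6 9]. Elementwise product with the kernel and sum: 0·-2 + 6·1.

6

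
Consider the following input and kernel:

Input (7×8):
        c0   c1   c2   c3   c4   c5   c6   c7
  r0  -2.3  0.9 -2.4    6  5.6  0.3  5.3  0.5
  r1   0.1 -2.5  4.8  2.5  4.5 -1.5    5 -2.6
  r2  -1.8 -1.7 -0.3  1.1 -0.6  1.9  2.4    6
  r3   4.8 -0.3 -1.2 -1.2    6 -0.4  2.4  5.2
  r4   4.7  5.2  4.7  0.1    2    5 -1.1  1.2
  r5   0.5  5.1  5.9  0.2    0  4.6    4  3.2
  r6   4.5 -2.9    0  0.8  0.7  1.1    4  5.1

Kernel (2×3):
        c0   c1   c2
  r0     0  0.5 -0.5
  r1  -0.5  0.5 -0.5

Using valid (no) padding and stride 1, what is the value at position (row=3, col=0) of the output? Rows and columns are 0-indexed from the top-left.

The receptive field on the input at this output position is [4.8 -0.3 -1.2 / 4.7 5.2 4.7]. Elementwise product with the kernel and sum: -0.3·0.5 + -1.2·-0.5 + 4.7·-0.5 + 5.2·0.5 + 4.7·-0.5.

-1.65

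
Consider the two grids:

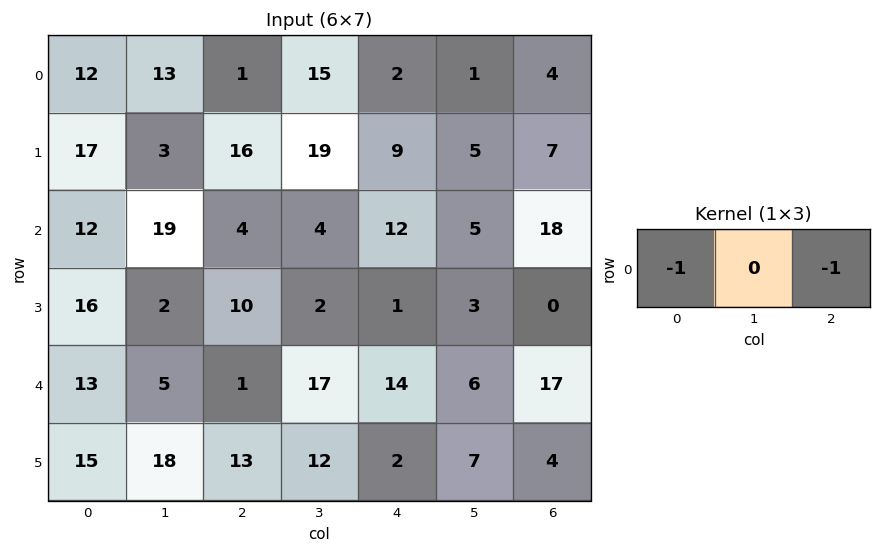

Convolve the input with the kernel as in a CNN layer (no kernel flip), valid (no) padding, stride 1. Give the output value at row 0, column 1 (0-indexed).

-28

The receptive field on the input at this output position is [13 1 15]. Elementwise product with the kernel and sum: 13·-1 + 15·-1.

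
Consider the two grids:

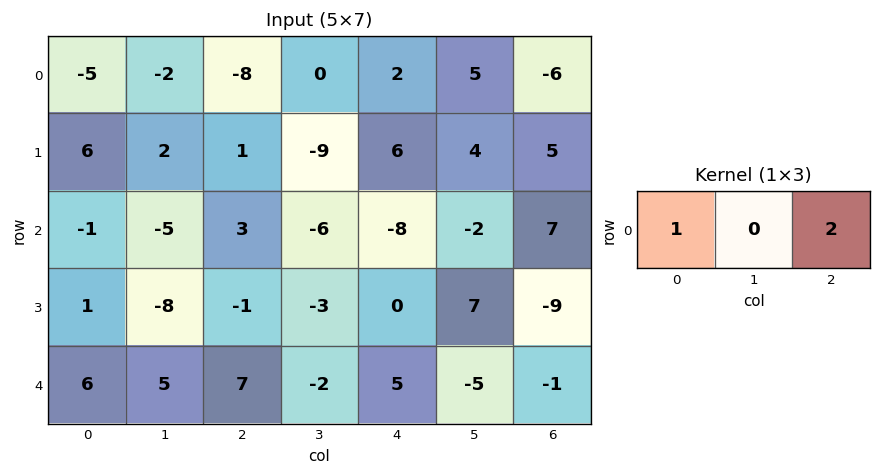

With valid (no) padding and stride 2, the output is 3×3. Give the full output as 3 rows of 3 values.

-21 -4 -10
5 -13 6
20 17 3

Output[0,0]: The receptive field on the input at this output position is [-5 -2 -8]. Elementwise product with the kernel and sum: -5·1 + -8·2.
Output[0,1]: The receptive field on the input at this output position is [-8 0 2]. Elementwise product with the kernel and sum: -8·1 + 2·2.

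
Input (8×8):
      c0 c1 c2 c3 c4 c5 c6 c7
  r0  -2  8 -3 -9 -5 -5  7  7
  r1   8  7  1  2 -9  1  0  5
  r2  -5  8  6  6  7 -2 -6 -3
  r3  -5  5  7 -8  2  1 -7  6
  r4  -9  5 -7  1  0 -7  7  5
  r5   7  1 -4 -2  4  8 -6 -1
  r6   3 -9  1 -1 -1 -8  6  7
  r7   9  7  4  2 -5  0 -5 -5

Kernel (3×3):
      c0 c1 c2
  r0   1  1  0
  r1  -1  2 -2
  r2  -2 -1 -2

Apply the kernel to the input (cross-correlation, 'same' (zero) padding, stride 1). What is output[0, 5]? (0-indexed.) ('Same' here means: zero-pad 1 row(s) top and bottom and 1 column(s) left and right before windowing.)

The receptive field on the zero-padded input at this output position is [0 0 0 / -5 -5 7 / -9 1 0]. Elementwise product with the kernel and sum: 0·1 + 0·1 + -5·-1 + -5·2 + 7·-2 + -9·-2 + 1·-1 + 0·-2.

-2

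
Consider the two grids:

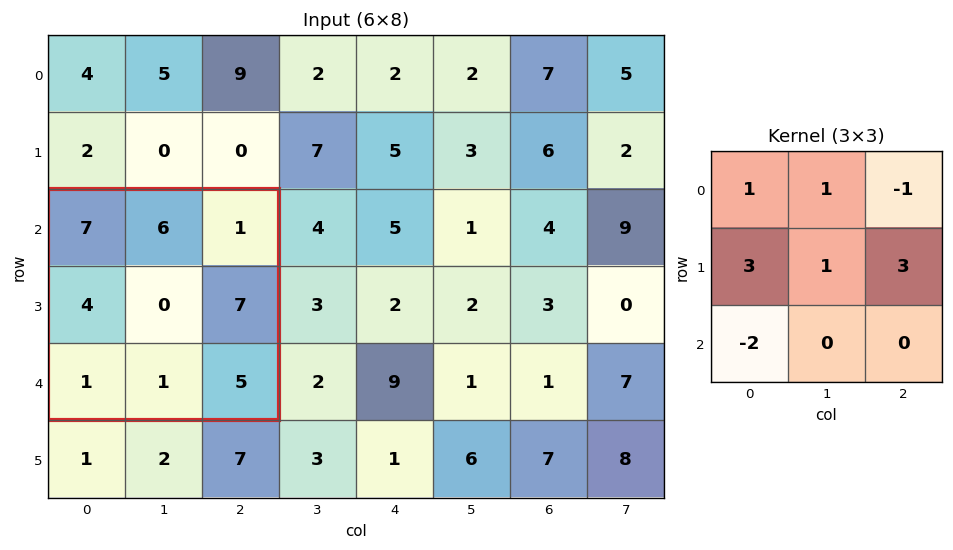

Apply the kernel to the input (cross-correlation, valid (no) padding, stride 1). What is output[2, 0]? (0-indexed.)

The receptive field on the input at this output position is [7 6 1 / 4 0 7 / 1 1 5]. Elementwise product with the kernel and sum: 7·1 + 6·1 + 1·-1 + 4·3 + 0·1 + 7·3 + 1·-2.

43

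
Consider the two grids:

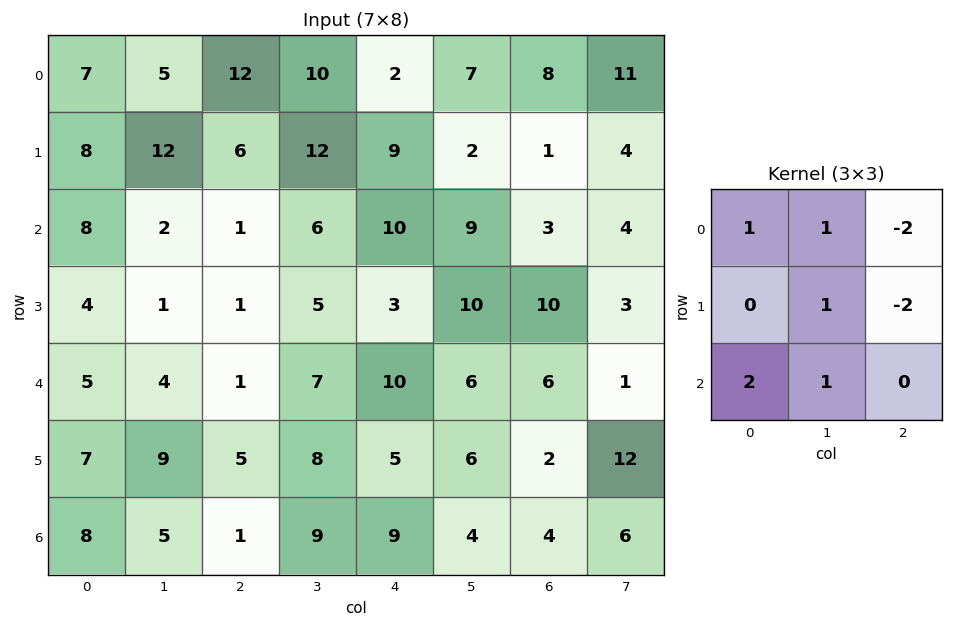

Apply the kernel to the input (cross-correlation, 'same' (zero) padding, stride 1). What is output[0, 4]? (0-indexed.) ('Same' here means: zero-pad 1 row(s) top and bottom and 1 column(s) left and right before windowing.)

21

The receptive field on the zero-padded input at this output position is [0 0 0 / 10 2 7 / 12 9 2]. Elementwise product with the kernel and sum: 0·1 + 0·1 + 0·-2 + 2·1 + 7·-2 + 12·2 + 9·1.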